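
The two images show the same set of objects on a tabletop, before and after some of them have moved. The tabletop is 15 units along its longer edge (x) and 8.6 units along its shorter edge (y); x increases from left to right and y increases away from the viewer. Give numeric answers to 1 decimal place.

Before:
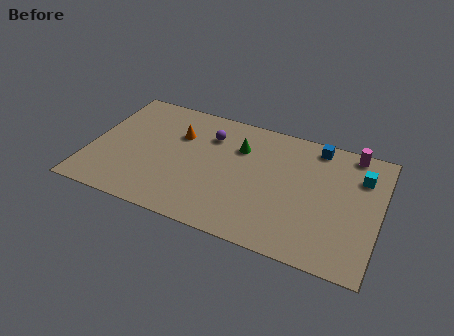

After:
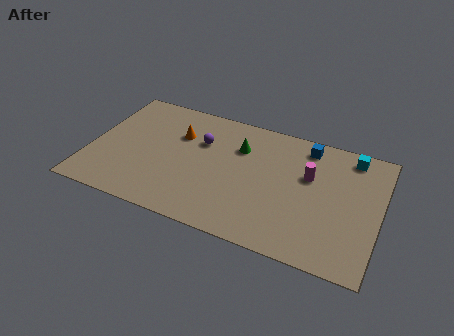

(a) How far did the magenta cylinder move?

3.1

The magenta cylinder moved from about (13.3, 7.8) to (11.3, 5.4), a distance of √(2.0² + 2.4²) ≈ 3.1.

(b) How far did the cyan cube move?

1.3

The cyan cube was near (13.9, 6.3) before and (13.3, 7.5) after, so it travelled √(0.6² + 1.2²) ≈ 1.3 units.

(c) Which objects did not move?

the orange cone and the green cone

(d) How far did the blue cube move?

0.5

The blue cube moved from about (11.5, 7.6) to (11.0, 7.4), a distance of √(0.5² + 0.2²) ≈ 0.5.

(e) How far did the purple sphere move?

0.7

The purple sphere was near (6.0, 6.4) before and (5.6, 5.8) after, so it travelled √(0.4² + 0.6²) ≈ 0.7 units.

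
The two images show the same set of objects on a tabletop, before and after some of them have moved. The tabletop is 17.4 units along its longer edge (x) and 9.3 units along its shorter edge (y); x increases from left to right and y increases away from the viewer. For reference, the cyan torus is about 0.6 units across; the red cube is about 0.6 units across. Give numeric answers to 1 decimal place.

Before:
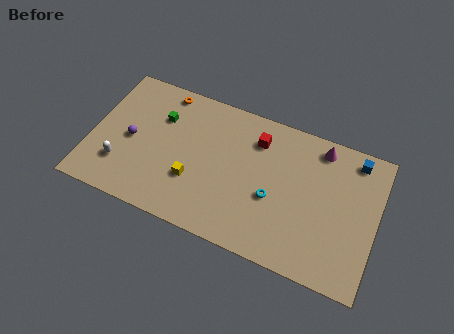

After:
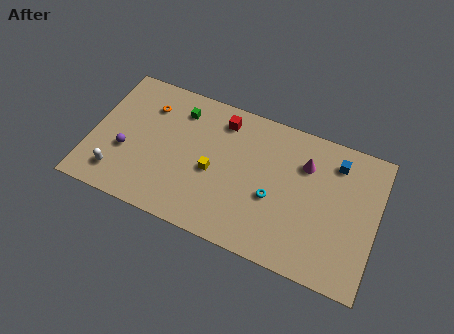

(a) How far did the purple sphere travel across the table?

0.9

The purple sphere moved from about (2.4, 4.4) to (2.2, 3.5), a distance of √(0.2² + 0.9²) ≈ 0.9.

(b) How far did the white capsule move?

0.7

From (2.0, 2.5) to (1.9, 1.8), the white capsule covered √(0.1² + 0.7²) ≈ 0.7 units.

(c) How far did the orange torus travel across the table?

1.5

The orange torus was near (4.0, 8.3) before and (3.2, 7.0) after, so it travelled √(0.8² + 1.3²) ≈ 1.5 units.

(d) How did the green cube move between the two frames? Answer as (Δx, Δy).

(1.1, 0.9)

The green cube was at about (4.0, 6.5) and moved to about (5.1, 7.4).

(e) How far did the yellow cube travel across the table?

1.5

The yellow cube was near (6.4, 3.1) before and (7.5, 4.1) after, so it travelled √(1.1² + 1.0²) ≈ 1.5 units.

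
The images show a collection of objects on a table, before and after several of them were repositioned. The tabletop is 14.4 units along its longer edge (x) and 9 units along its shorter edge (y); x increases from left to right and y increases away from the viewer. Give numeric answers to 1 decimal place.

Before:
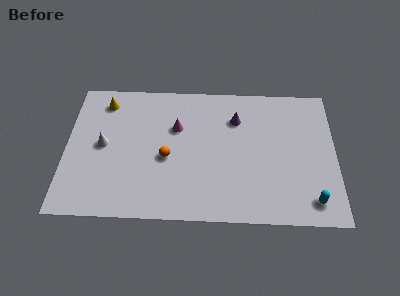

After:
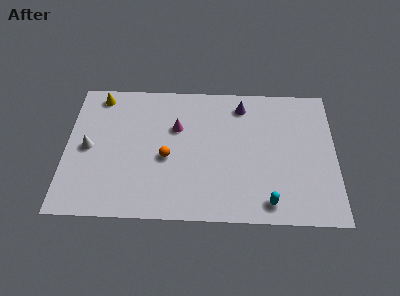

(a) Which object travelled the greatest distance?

the cyan capsule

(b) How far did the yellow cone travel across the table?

0.5

The yellow cone moved from about (2.0, 7.5) to (1.7, 7.9), a distance of √(0.3² + 0.4²) ≈ 0.5.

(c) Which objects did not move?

the orange sphere and the magenta cone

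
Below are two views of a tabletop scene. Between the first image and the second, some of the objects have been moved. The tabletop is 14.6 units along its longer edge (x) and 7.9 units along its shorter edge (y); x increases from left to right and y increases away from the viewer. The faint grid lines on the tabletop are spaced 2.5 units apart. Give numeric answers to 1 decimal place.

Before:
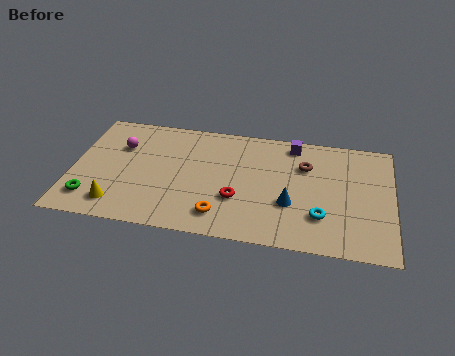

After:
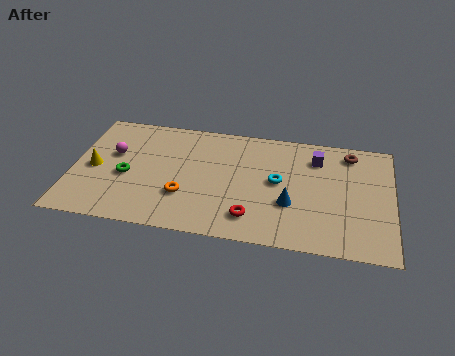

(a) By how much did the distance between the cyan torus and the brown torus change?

+0.7

Before: roughly 3.4 units apart; after: 4.1. That's 0.7 units further apart.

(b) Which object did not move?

the blue cone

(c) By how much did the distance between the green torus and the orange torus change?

-3.1

Before: roughly 5.9 units apart; after: 2.8. That's 3.1 units closer together.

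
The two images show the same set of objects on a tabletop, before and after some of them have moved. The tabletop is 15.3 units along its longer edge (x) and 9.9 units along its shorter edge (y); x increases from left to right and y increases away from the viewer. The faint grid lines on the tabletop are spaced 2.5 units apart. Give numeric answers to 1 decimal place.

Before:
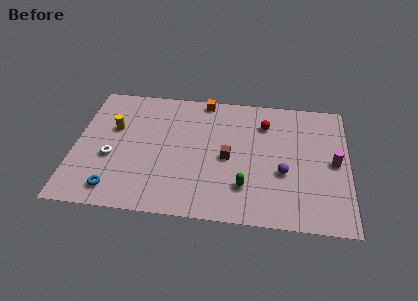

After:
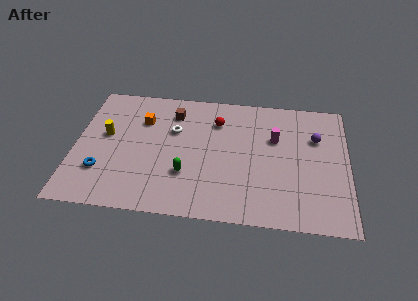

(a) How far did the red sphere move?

2.7

The red sphere moved from about (10.6, 7.5) to (7.9, 7.4), a distance of √(2.7² + 0.1²) ≈ 2.7.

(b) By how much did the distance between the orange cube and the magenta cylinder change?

-1.0

Before: roughly 8.5 units apart; after: 7.5. That's 1.0 units closer together.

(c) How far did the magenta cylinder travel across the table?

3.6

The magenta cylinder was near (14.5, 4.9) before and (11.2, 6.4) after, so it travelled √(3.3² + 1.5²) ≈ 3.6 units.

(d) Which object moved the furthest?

the brown cube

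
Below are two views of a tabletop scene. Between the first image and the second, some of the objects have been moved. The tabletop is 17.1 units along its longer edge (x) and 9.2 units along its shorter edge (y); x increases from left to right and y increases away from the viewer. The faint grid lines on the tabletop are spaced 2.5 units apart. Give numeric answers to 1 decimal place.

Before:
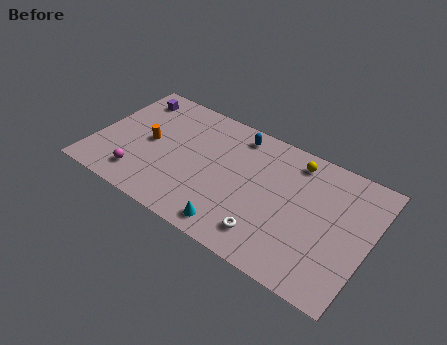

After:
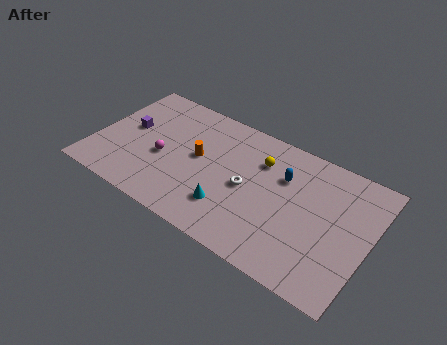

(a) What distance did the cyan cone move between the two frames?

1.3

From (9.3, 1.2) to (8.8, 2.4), the cyan cone covered √(0.5² + 1.2²) ≈ 1.3 units.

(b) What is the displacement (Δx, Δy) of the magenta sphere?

(1.1, 2.1)

The magenta sphere started near (3.2, 1.8) and ended near (4.3, 3.9).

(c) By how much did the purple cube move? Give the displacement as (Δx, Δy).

(0.3, -2.5)

From the two frames, the purple cube sits at roughly (1.6, 7.6) before and (1.9, 5.1) after.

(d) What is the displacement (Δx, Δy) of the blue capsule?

(3.2, -1.6)

The blue capsule was at about (8.4, 7.9) and moved to about (11.6, 6.3).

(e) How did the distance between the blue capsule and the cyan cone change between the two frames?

-2.0

They were about 6.8 units apart before and 4.8 after — 2.0 units closer together.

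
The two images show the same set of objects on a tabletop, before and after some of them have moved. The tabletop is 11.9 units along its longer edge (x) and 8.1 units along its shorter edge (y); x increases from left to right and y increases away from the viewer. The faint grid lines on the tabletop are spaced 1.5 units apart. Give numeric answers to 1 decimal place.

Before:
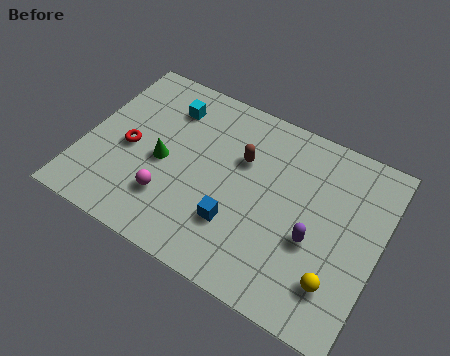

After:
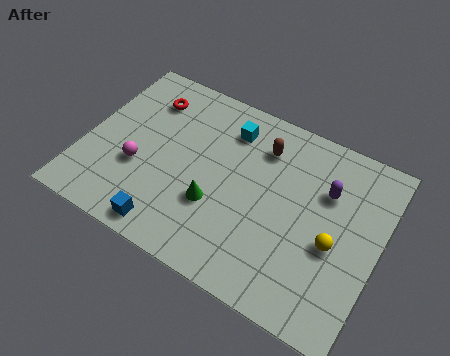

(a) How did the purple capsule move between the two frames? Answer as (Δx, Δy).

(0.2, 2.3)

From the two frames, the purple capsule sits at roughly (9.4, 3.2) before and (9.6, 5.5) after.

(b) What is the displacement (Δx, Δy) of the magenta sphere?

(-1.4, 0.8)

The magenta sphere was at about (3.7, 2.2) and moved to about (2.3, 3.0).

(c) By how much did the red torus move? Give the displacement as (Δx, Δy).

(0.3, 2.6)

The red torus was at about (1.8, 3.7) and moved to about (2.1, 6.3).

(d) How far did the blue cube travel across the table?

2.9

From (6.4, 2.4) to (3.9, 0.9), the blue cube covered √(2.5² + 1.5²) ≈ 2.9 units.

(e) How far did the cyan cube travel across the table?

2.5

From (3.0, 6.3) to (5.5, 6.4), the cyan cube covered √(2.5² + 0.1²) ≈ 2.5 units.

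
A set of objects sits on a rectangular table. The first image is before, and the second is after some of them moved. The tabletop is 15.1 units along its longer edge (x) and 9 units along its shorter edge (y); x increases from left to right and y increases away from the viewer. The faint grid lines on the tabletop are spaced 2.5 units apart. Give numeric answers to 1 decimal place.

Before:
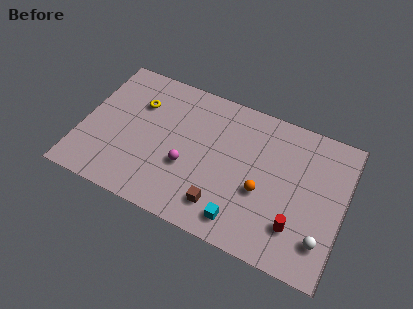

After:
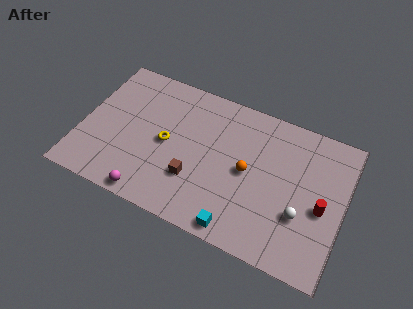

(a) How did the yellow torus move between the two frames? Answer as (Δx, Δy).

(1.9, -1.9)

From the two frames, the yellow torus sits at roughly (3.0, 6.3) before and (4.9, 4.4) after.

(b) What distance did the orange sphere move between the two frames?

1.3

The orange sphere moved from about (10.5, 3.6) to (9.6, 4.5), a distance of √(0.9² + 0.9²) ≈ 1.3.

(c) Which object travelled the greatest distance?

the magenta sphere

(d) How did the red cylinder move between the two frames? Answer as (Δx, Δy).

(1.3, 1.7)

The red cylinder started near (12.6, 2.3) and ended near (13.9, 4.0).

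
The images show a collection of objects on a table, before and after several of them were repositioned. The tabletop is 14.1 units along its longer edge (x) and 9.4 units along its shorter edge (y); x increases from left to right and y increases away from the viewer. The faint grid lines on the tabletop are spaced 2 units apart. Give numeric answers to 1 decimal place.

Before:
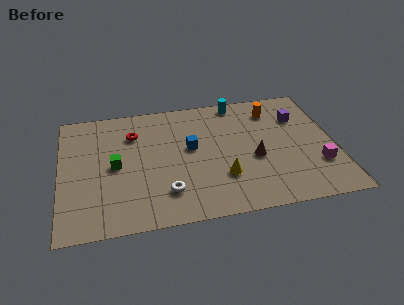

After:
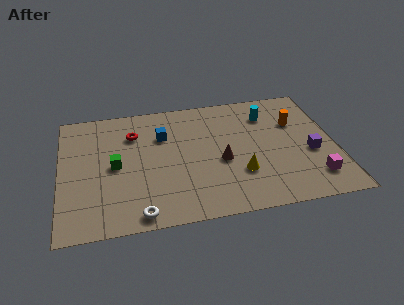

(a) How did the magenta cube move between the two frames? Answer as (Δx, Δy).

(-0.3, -0.9)

The magenta cube was at about (13.1, 2.8) and moved to about (12.8, 1.9).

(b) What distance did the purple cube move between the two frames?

2.9

The purple cube was near (12.4, 6.7) before and (12.8, 3.8) after, so it travelled √(0.4² + 2.9²) ≈ 2.9 units.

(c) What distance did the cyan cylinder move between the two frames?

2.0

The cyan cylinder was near (9.3, 8.5) before and (10.8, 7.2) after, so it travelled √(1.5² + 1.3²) ≈ 2.0 units.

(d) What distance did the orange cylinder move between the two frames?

1.6

The orange cylinder was near (11.1, 7.5) before and (12.2, 6.3) after, so it travelled √(1.1² + 1.2²) ≈ 1.6 units.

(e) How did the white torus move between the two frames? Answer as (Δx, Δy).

(-1.4, -1.3)

The white torus was at about (5.3, 2.2) and moved to about (3.9, 0.9).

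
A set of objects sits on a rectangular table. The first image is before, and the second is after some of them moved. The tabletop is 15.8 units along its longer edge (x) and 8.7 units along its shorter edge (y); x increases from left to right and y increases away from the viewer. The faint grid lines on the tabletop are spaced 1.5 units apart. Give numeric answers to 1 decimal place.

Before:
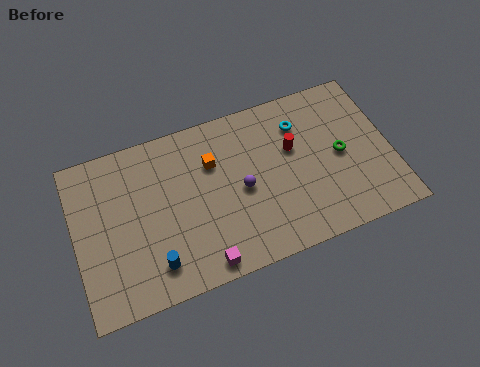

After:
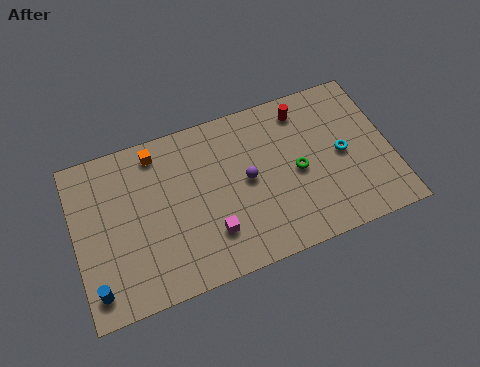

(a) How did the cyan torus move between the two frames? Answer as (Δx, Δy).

(1.9, -2.3)

The cyan torus started near (11.5, 6.6) and ended near (13.4, 4.3).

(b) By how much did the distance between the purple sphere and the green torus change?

-2.5

Before: roughly 5.0 units apart; after: 2.5. That's 2.5 units closer together.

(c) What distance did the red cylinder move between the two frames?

2.0

The red cylinder was near (11.0, 5.4) before and (11.7, 7.3) after, so it travelled √(0.7² + 1.9²) ≈ 2.0 units.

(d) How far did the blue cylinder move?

2.9

The blue cylinder moved from about (3.7, 1.7) to (0.8, 1.4), a distance of √(2.9² + 0.3²) ≈ 2.9.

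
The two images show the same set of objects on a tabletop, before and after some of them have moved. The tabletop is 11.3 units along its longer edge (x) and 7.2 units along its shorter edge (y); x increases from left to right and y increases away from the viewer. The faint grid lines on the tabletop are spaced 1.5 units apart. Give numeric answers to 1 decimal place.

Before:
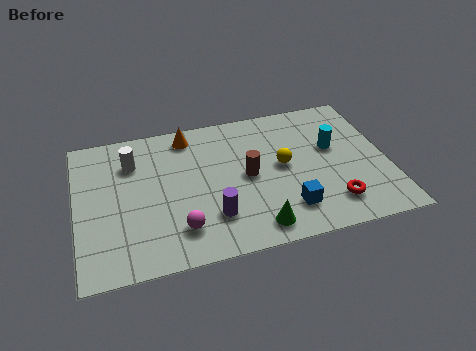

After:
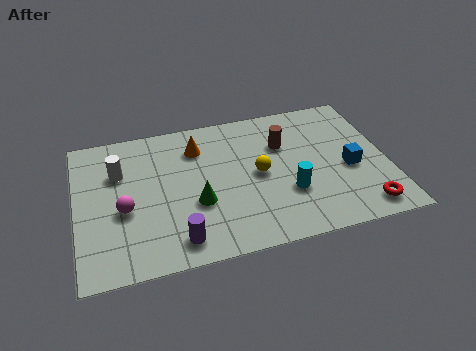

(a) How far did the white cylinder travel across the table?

0.6

The white cylinder moved from about (2.1, 5.3) to (1.6, 4.9), a distance of √(0.5² + 0.4²) ≈ 0.6.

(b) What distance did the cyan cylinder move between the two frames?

2.6

From (9.4, 4.3) to (7.6, 2.4), the cyan cylinder covered √(1.8² + 1.9²) ≈ 2.6 units.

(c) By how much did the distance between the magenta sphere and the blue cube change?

+4.3

Before: roughly 3.9 units apart; after: 8.2. That's 4.3 units further apart.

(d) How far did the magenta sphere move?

2.4

The magenta sphere moved from about (3.6, 1.6) to (1.7, 3.0), a distance of √(1.9² + 1.4²) ≈ 2.4.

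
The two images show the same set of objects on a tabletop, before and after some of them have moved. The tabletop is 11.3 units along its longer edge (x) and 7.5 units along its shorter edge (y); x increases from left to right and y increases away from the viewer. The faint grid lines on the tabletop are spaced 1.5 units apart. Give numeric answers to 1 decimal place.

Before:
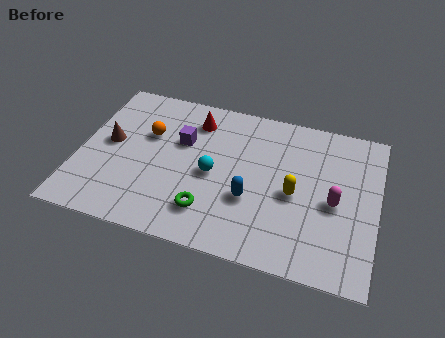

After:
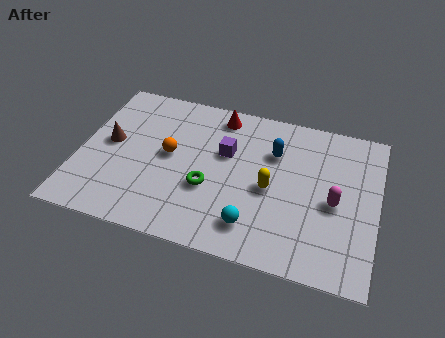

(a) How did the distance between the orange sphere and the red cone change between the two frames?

+0.9

They were about 2.1 units apart before and 3.0 after — 0.9 units further apart.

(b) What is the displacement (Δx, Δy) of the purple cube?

(1.7, -0.1)

The purple cube was at about (3.8, 4.8) and moved to about (5.5, 4.7).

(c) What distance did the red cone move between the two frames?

1.0

The red cone moved from about (4.2, 6.0) to (5.1, 6.5), a distance of √(0.9² + 0.5²) ≈ 1.0.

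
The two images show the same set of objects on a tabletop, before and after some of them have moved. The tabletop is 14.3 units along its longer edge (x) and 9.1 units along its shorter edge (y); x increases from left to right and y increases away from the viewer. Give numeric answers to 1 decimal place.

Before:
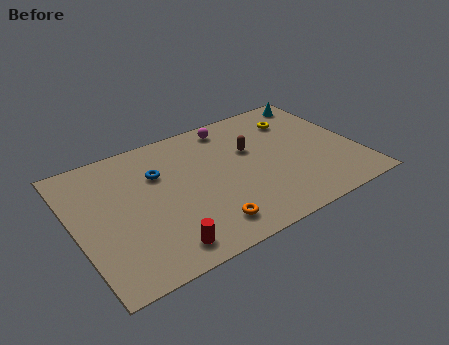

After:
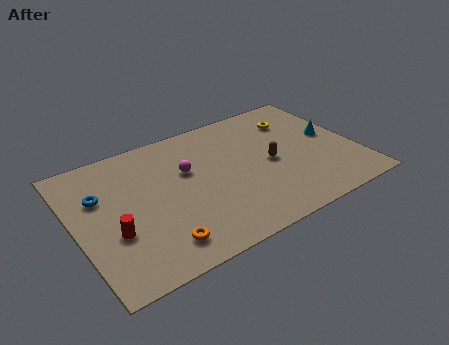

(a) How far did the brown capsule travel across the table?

1.6

From (9.1, 5.7) to (9.9, 4.3), the brown capsule covered √(0.8² + 1.4²) ≈ 1.6 units.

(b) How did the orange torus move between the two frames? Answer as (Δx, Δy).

(-2.4, 0.0)

The orange torus was at about (6.1, 1.6) and moved to about (3.7, 1.6).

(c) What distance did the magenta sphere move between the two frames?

3.4

From (8.4, 7.9) to (5.8, 5.7), the magenta sphere covered √(2.6² + 2.2²) ≈ 3.4 units.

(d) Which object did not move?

the yellow torus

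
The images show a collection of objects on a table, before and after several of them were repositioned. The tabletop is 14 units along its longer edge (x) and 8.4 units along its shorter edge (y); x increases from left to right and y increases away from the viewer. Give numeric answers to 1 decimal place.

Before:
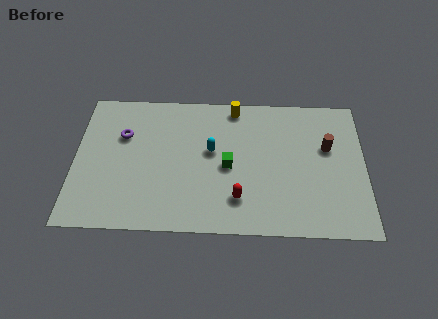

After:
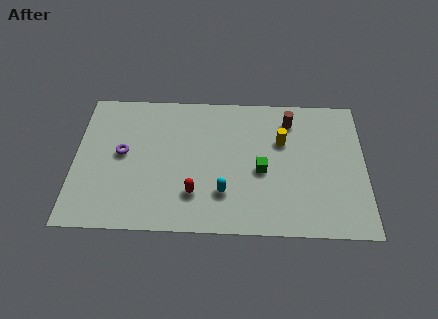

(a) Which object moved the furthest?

the yellow cylinder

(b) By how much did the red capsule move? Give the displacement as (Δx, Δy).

(-2.1, 0.2)

The red capsule started near (7.9, 2.0) and ended near (5.8, 2.2).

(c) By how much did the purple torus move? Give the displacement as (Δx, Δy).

(0.0, -1.1)

From the two frames, the purple torus sits at roughly (2.3, 5.6) before and (2.3, 4.5) after.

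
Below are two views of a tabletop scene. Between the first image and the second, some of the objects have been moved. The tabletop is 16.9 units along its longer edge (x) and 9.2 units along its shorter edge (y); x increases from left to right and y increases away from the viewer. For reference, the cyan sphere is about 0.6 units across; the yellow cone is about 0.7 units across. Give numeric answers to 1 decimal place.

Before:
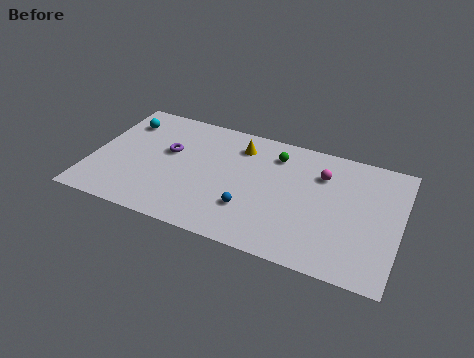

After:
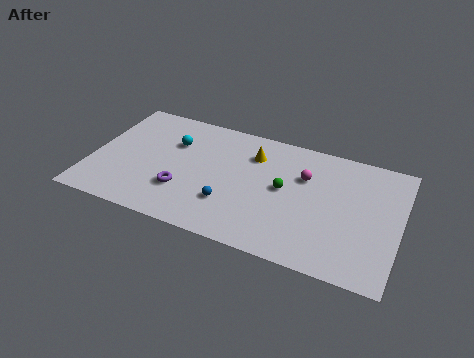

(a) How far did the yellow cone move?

0.9

The yellow cone moved from about (7.9, 7.3) to (8.7, 6.9), a distance of √(0.8² + 0.4²) ≈ 0.9.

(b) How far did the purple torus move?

2.9

The purple torus moved from about (4.1, 5.5) to (5.2, 2.8), a distance of √(1.1² + 2.7²) ≈ 2.9.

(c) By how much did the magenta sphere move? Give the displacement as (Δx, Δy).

(-0.9, -0.5)

From the two frames, the magenta sphere sits at roughly (12.5, 6.7) before and (11.6, 6.2) after.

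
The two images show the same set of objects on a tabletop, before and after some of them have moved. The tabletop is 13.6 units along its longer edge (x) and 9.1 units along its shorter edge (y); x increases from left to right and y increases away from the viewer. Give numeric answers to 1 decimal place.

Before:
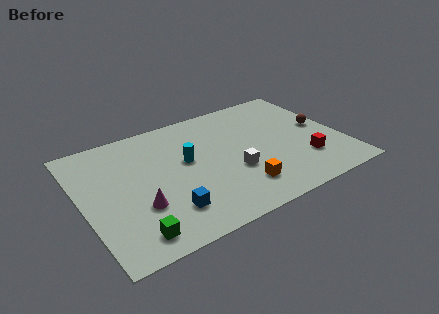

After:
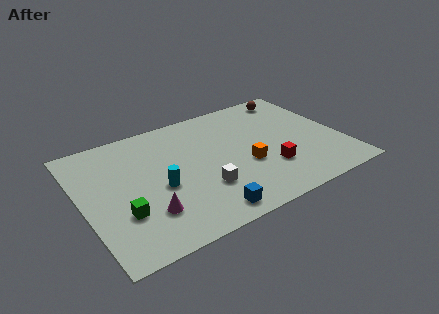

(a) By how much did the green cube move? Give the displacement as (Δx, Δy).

(-0.3, 1.6)

The green cube was at about (2.1, 1.3) and moved to about (1.8, 2.9).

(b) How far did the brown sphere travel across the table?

3.2

The brown sphere was near (12.7, 4.8) before and (11.8, 7.9) after, so it travelled √(0.9² + 3.1²) ≈ 3.2 units.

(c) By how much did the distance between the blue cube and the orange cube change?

-0.3

They were about 3.8 units apart before and 3.5 after — 0.3 units closer together.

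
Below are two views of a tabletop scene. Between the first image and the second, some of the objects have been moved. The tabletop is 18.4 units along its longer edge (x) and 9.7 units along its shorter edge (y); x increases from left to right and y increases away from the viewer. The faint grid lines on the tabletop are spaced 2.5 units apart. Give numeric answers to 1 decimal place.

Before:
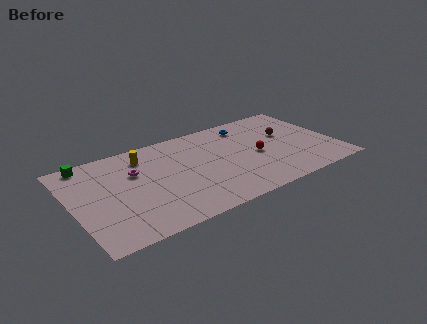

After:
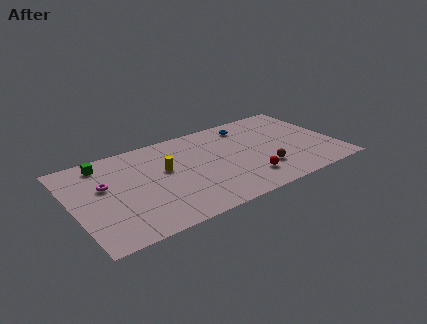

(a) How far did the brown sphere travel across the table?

3.9

The brown sphere was near (15.3, 5.9) before and (13.0, 2.7) after, so it travelled √(2.3² + 3.2²) ≈ 3.9 units.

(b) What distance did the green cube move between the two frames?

1.1

The green cube was near (1.5, 8.8) before and (2.5, 8.3) after, so it travelled √(1.0² + 0.5²) ≈ 1.1 units.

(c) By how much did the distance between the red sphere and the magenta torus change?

+1.6

They were about 8.6 units apart before and 10.2 after — 1.6 units further apart.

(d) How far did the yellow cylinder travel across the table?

2.4

The yellow cylinder moved from about (5.3, 7.8) to (6.5, 5.7), a distance of √(1.2² + 2.1²) ≈ 2.4.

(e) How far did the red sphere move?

2.5

From (12.9, 4.5) to (11.8, 2.2), the red sphere covered √(1.1² + 2.3²) ≈ 2.5 units.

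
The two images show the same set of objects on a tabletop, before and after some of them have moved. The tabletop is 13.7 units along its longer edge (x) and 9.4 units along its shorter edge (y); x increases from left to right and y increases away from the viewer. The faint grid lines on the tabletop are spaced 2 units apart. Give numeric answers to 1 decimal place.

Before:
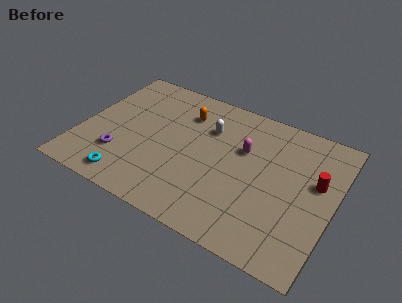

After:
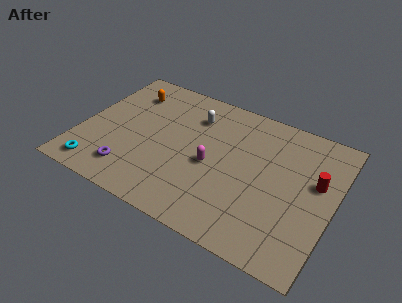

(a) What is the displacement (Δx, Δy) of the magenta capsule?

(-1.5, -1.8)

From the two frames, the magenta capsule sits at roughly (8.7, 6.0) before and (7.2, 4.2) after.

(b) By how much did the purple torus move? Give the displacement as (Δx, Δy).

(0.7, -0.8)

The purple torus started near (2.4, 2.6) and ended near (3.1, 1.8).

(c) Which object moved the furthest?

the orange capsule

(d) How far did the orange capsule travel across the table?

3.2

The orange capsule moved from about (5.3, 7.1) to (2.1, 7.3), a distance of √(3.2² + 0.2²) ≈ 3.2.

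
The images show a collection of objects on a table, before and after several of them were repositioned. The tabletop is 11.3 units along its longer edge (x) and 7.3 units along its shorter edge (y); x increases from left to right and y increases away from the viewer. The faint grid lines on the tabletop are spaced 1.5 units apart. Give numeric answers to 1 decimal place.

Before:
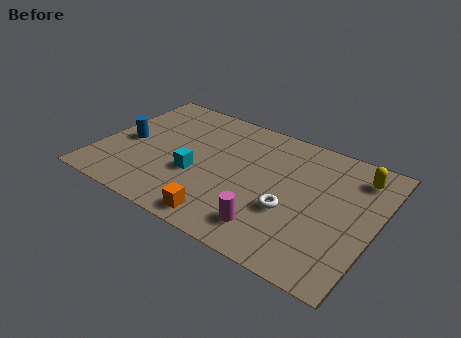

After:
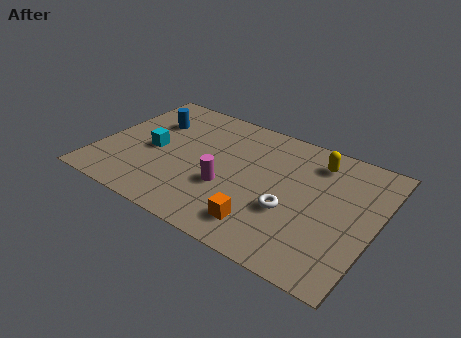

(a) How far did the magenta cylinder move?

2.4

From (7.4, 1.4) to (5.4, 2.7), the magenta cylinder covered √(2.0² + 1.3²) ≈ 2.4 units.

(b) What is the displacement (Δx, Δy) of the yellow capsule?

(-1.7, 0.0)

The yellow capsule was at about (10.3, 5.9) and moved to about (8.6, 5.9).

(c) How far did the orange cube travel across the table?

1.6

The orange cube moved from about (5.6, 0.9) to (7.1, 1.4), a distance of √(1.5² + 0.5²) ≈ 1.6.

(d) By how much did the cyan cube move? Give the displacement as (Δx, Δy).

(-1.9, 0.6)

The cyan cube was at about (4.1, 2.8) and moved to about (2.2, 3.4).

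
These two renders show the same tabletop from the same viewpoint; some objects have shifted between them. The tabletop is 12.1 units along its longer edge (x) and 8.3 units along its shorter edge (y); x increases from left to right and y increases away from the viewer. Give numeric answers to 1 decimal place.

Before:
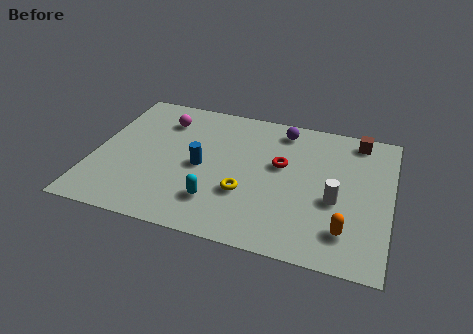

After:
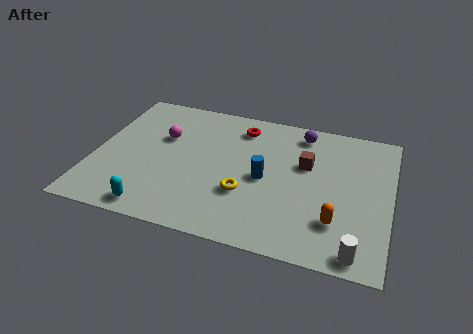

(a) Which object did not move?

the yellow torus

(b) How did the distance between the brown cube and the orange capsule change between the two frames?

-2.2

They were about 5.5 units apart before and 3.3 after — 2.2 units closer together.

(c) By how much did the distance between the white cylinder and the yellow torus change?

+1.4

The distance was about 3.6 in the first image and 5.0 in the second, so they moved 1.4 units further apart.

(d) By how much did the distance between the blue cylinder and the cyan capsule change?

+3.1

Before: roughly 2.1 units apart; after: 5.2. That's 3.1 units further apart.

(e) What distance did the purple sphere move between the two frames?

0.8

The purple sphere was near (7.5, 7.1) before and (8.3, 7.1) after, so it travelled √(0.8² + 0.0²) ≈ 0.8 units.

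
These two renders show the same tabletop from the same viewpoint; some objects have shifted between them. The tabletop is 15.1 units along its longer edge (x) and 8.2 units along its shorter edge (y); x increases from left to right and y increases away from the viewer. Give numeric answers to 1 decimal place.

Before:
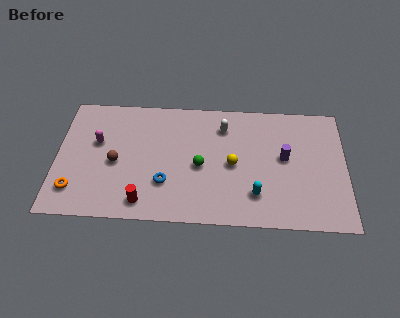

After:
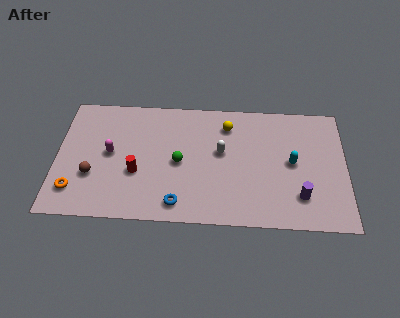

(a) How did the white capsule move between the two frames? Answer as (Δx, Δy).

(-0.1, -1.7)

From the two frames, the white capsule sits at roughly (8.7, 6.4) before and (8.6, 4.7) after.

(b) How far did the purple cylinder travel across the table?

2.6

The purple cylinder was near (11.9, 4.5) before and (12.7, 2.0) after, so it travelled √(0.8² + 2.5²) ≈ 2.6 units.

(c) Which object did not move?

the orange torus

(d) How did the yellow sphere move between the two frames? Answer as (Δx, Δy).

(-0.3, 2.6)

From the two frames, the yellow sphere sits at roughly (9.2, 3.9) before and (8.9, 6.5) after.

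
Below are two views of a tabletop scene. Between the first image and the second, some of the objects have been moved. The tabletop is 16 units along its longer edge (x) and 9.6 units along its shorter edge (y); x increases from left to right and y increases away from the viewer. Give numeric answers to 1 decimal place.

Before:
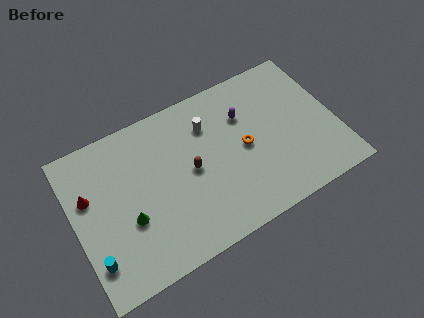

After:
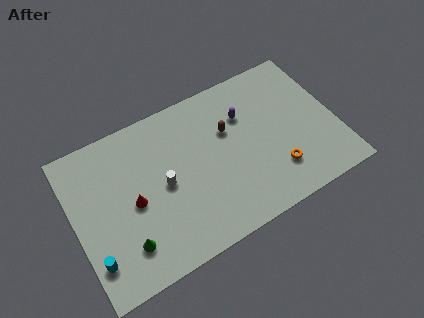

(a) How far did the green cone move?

1.5

The green cone was near (3.1, 3.6) before and (2.7, 2.2) after, so it travelled √(0.4² + 1.4²) ≈ 1.5 units.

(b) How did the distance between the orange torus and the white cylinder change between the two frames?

+3.9

Before: roughly 3.1 units apart; after: 7.0. That's 3.9 units further apart.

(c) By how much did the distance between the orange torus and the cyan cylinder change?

+1.3

The distance was about 9.9 in the first image and 11.2 in the second, so they moved 1.3 units further apart.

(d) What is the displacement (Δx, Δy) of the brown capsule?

(2.5, 1.4)

From the two frames, the brown capsule sits at roughly (7.1, 4.8) before and (9.6, 6.2) after.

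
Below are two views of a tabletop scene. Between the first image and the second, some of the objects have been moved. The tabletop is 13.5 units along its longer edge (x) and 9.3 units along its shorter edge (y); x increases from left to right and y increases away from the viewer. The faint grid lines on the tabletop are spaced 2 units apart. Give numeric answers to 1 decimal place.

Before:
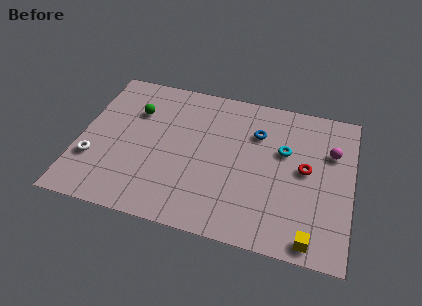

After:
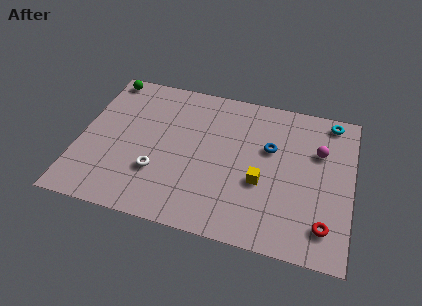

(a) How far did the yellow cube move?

3.7

The yellow cube moved from about (11.7, 0.9) to (9.1, 3.6), a distance of √(2.6² + 2.7²) ≈ 3.7.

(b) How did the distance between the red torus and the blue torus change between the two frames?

+1.9

The distance was about 3.0 in the first image and 4.9 in the second, so they moved 1.9 units further apart.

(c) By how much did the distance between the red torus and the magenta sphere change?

+2.6

The distance was about 1.8 in the first image and 4.4 in the second, so they moved 2.6 units further apart.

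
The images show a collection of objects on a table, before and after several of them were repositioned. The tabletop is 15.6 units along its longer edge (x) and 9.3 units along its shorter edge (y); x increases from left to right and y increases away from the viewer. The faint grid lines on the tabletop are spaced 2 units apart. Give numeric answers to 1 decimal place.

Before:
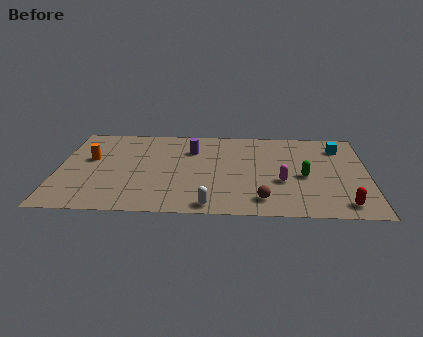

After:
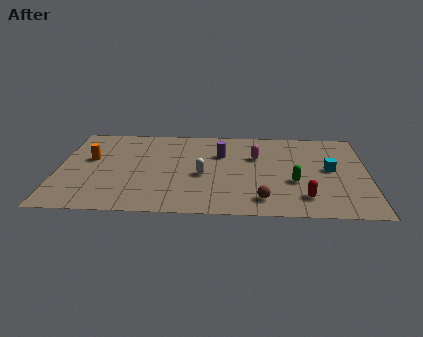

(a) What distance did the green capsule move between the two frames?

0.8

The green capsule was near (12.4, 4.1) before and (11.9, 3.5) after, so it travelled √(0.5² + 0.6²) ≈ 0.8 units.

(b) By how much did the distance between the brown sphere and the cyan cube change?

-2.2

The distance was about 6.9 in the first image and 4.7 in the second, so they moved 2.2 units closer together.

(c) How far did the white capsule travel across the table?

3.1

From (7.7, 0.9) to (7.3, 4.0), the white capsule covered √(0.4² + 3.1²) ≈ 3.1 units.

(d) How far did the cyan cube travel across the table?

2.5

The cyan cube moved from about (14.2, 7.3) to (13.7, 4.9), a distance of √(0.5² + 2.4²) ≈ 2.5.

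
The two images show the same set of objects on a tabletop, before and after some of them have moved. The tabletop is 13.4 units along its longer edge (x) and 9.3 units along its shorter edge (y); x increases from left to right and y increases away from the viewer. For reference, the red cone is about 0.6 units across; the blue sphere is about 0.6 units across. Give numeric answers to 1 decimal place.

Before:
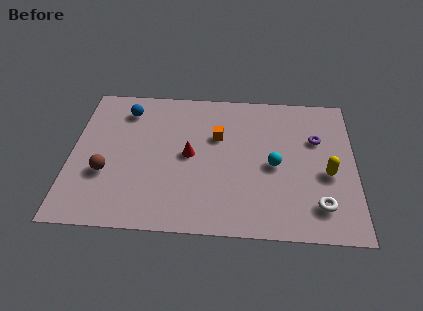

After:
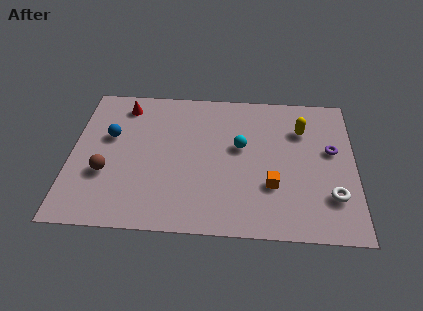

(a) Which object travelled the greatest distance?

the red cone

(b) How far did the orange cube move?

4.0

The orange cube was near (6.9, 6.0) before and (9.5, 3.0) after, so it travelled √(2.6² + 3.0²) ≈ 4.0 units.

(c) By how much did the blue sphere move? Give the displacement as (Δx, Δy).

(-0.7, -1.8)

The blue sphere started near (2.5, 7.5) and ended near (1.8, 5.7).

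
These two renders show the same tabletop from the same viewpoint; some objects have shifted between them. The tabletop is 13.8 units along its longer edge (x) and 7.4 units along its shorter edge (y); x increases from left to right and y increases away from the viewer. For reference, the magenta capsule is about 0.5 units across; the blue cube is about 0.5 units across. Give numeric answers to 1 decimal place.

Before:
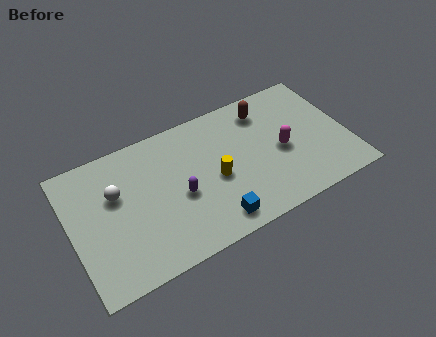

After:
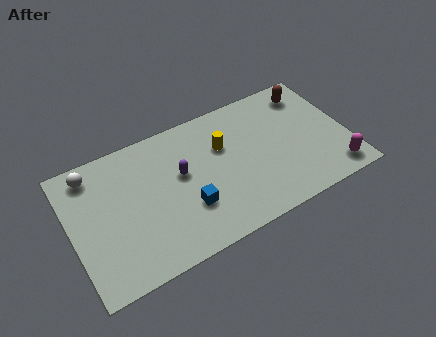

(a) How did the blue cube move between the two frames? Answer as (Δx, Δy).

(-1.1, 1.3)

The blue cube started near (6.7, 1.1) and ended near (5.6, 2.4).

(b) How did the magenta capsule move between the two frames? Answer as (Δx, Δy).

(2.3, -2.3)

The magenta capsule started near (10.5, 3.4) and ended near (12.8, 1.1).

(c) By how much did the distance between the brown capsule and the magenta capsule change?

+2.4

They were about 2.6 units apart before and 5.0 after — 2.4 units further apart.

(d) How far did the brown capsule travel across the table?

2.3

From (10.0, 6.0) to (12.3, 6.1), the brown capsule covered √(2.3² + 0.1²) ≈ 2.3 units.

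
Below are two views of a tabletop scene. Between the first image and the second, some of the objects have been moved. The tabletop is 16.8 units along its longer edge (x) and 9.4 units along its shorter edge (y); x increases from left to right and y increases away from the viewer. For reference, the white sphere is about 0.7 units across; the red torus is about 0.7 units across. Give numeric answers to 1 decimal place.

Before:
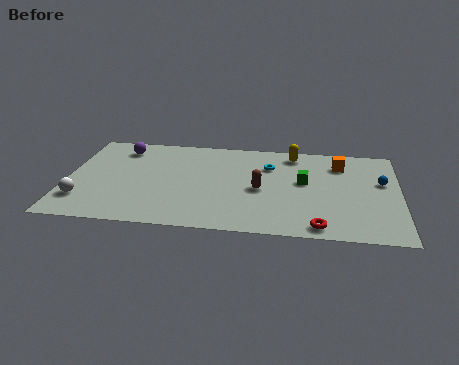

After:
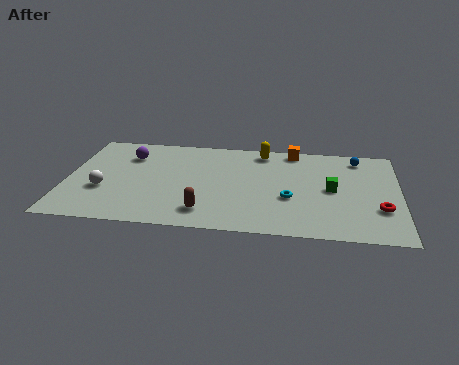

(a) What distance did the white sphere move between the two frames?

1.5

The white sphere moved from about (0.9, 2.3) to (1.9, 3.4), a distance of √(1.0² + 1.1²) ≈ 1.5.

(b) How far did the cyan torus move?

3.3

The cyan torus was near (10.2, 6.7) before and (11.3, 3.6) after, so it travelled √(1.1² + 3.1²) ≈ 3.3 units.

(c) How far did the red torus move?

3.6

The red torus was near (12.8, 1.0) before and (15.8, 3.0) after, so it travelled √(3.0² + 2.0²) ≈ 3.6 units.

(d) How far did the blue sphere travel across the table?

2.6

The blue sphere was near (15.9, 5.7) before and (14.7, 8.0) after, so it travelled √(1.2² + 2.3²) ≈ 2.6 units.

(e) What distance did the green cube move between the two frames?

1.5

The green cube was near (12.0, 5.3) before and (13.4, 4.7) after, so it travelled √(1.4² + 0.6²) ≈ 1.5 units.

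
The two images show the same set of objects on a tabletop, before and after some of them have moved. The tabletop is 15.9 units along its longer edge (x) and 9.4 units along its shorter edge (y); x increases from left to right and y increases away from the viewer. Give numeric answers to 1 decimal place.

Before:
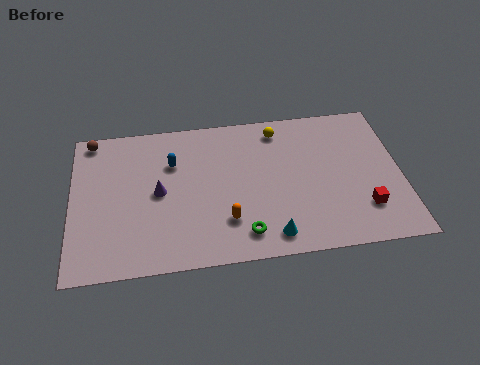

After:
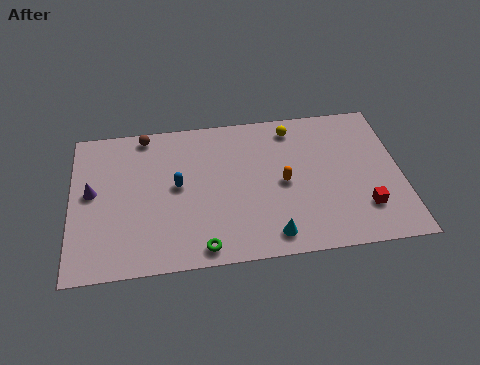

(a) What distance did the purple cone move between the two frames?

3.2

From (4.2, 4.7) to (1.0, 5.1), the purple cone covered √(3.2² + 0.4²) ≈ 3.2 units.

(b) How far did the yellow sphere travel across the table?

0.7

From (10.1, 8.0) to (10.8, 8.0), the yellow sphere covered √(0.7² + 0.0²) ≈ 0.7 units.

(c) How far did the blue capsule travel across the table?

1.5

The blue capsule was near (4.9, 6.5) before and (5.1, 5.0) after, so it travelled √(0.2² + 1.5²) ≈ 1.5 units.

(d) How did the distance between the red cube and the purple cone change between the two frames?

+3.2

Before: roughly 10.1 units apart; after: 13.3. That's 3.2 units further apart.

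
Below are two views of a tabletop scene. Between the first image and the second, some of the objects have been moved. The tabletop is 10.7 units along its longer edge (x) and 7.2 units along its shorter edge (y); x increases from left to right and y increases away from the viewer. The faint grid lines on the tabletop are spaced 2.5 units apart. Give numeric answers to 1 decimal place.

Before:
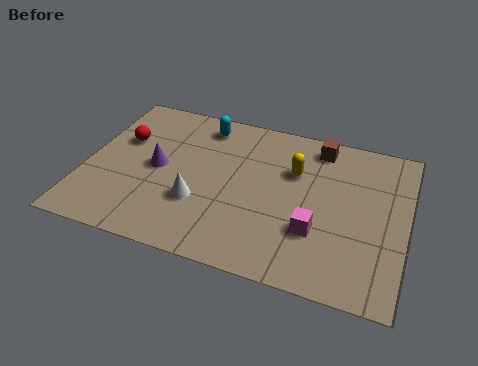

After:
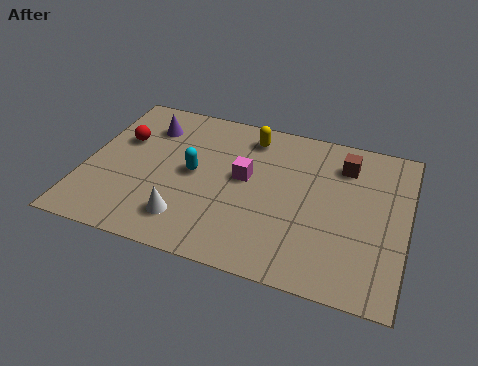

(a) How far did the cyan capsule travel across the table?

2.4

The cyan capsule moved from about (3.7, 6.1) to (3.6, 3.7), a distance of √(0.1² + 2.4²) ≈ 2.4.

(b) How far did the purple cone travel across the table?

2.0

The purple cone moved from about (2.4, 3.6) to (1.9, 5.5), a distance of √(0.5² + 1.9²) ≈ 2.0.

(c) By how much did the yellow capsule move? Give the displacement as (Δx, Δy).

(-1.6, 1.2)

The yellow capsule was at about (6.9, 4.8) and moved to about (5.3, 6.0).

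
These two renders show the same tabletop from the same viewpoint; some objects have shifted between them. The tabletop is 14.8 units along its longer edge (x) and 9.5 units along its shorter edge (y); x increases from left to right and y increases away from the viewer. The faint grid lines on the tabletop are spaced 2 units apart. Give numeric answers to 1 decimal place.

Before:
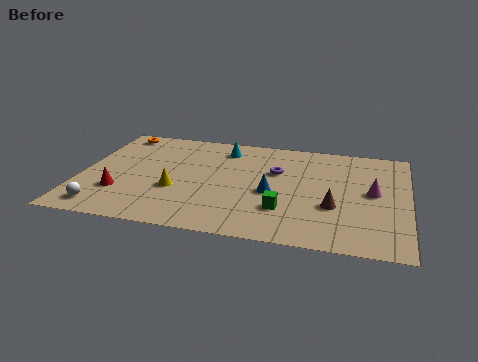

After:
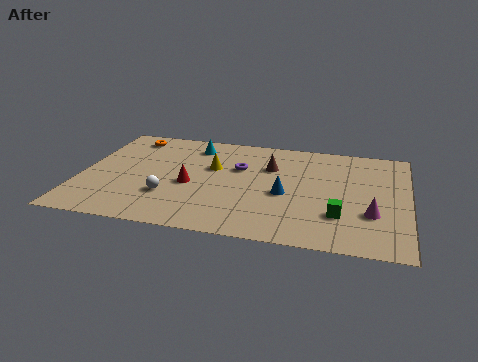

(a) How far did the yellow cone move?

2.8

The yellow cone moved from about (4.4, 3.5) to (5.9, 5.9), a distance of √(1.5² + 2.4²) ≈ 2.8.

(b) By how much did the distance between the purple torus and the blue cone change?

+1.0

The distance was about 2.0 in the first image and 3.0 in the second, so they moved 1.0 units further apart.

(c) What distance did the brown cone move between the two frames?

4.3

The brown cone was near (11.5, 3.4) before and (8.5, 6.5) after, so it travelled √(3.0² + 3.1²) ≈ 4.3 units.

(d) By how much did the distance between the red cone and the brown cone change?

-5.4

They were about 9.6 units apart before and 4.2 after — 5.4 units closer together.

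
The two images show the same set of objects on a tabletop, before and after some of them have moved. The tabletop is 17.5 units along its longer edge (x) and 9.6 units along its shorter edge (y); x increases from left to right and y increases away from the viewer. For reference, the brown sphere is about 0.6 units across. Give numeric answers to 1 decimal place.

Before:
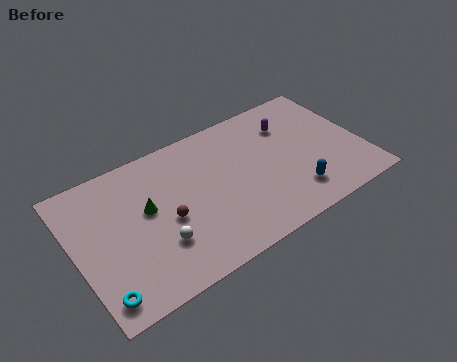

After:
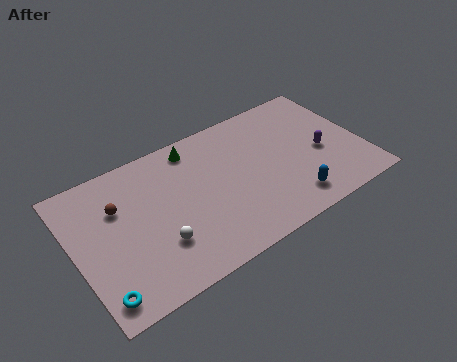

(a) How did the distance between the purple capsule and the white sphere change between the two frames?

+0.6

The distance was about 9.8 in the first image and 10.4 in the second, so they moved 0.6 units further apart.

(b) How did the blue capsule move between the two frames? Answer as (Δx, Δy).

(-0.3, -0.4)

The blue capsule started near (12.9, 2.1) and ended near (12.6, 1.7).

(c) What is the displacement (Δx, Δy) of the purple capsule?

(1.5, -2.9)

The purple capsule was at about (13.5, 7.1) and moved to about (15.0, 4.2).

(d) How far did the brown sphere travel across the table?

3.5

From (5.4, 4.2) to (2.8, 6.5), the brown sphere covered √(2.6² + 2.3²) ≈ 3.5 units.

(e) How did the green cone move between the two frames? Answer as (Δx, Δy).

(3.3, 2.8)

From the two frames, the green cone sits at roughly (4.4, 5.5) before and (7.7, 8.3) after.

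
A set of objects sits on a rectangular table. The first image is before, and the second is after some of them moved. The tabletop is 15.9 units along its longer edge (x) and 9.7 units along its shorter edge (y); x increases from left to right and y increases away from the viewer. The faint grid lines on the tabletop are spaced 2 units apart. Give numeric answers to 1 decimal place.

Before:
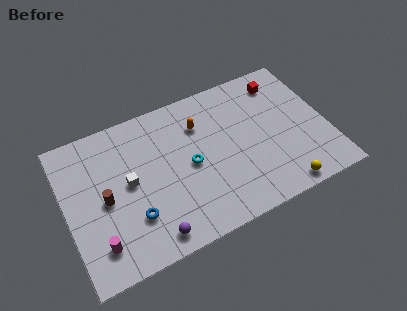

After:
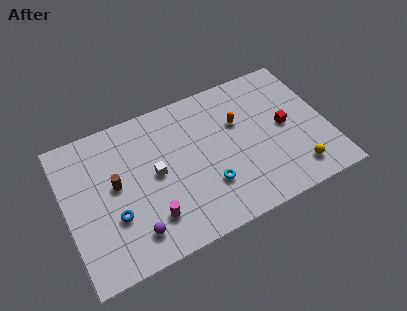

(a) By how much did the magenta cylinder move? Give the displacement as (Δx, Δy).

(3.2, 0.3)

The magenta cylinder was at about (1.6, 2.0) and moved to about (4.8, 2.3).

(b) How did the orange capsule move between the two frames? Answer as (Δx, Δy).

(2.3, -0.8)

The orange capsule was at about (8.4, 7.1) and moved to about (10.7, 6.3).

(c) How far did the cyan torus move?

2.0

The cyan torus moved from about (7.5, 4.7) to (8.4, 2.9), a distance of √(0.9² + 1.8²) ≈ 2.0.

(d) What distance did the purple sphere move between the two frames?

1.2

From (4.7, 1.2) to (3.7, 1.8), the purple sphere covered √(1.0² + 0.6²) ≈ 1.2 units.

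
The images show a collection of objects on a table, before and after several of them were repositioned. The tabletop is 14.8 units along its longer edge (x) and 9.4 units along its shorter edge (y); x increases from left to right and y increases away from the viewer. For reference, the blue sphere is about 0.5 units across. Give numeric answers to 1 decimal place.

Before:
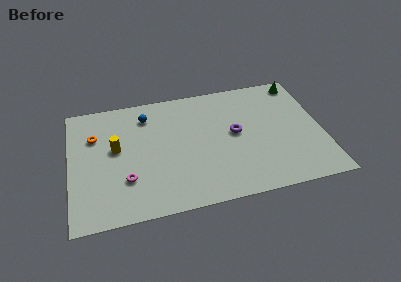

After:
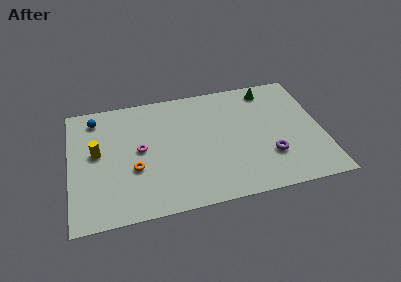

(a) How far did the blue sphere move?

3.0

The blue sphere was near (4.6, 7.5) before and (1.6, 7.9) after, so it travelled √(3.0² + 0.4²) ≈ 3.0 units.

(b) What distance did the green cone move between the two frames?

1.9

The green cone was near (13.8, 8.3) before and (11.9, 8.1) after, so it travelled √(1.9² + 0.2²) ≈ 1.9 units.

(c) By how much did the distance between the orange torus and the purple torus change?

-0.4

They were about 8.3 units apart before and 7.9 after — 0.4 units closer together.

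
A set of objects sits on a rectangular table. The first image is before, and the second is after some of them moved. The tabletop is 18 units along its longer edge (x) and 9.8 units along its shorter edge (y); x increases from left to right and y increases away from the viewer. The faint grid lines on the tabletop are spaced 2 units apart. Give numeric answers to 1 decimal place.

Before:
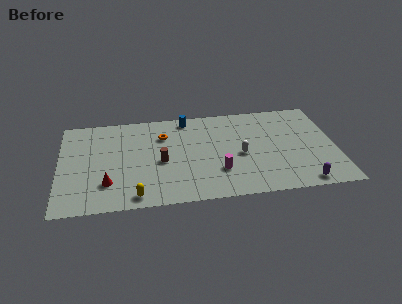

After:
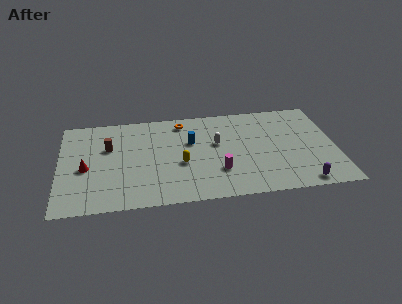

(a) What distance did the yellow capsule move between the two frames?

4.2

From (4.9, 1.1) to (7.9, 4.0), the yellow capsule covered √(3.0² + 2.9²) ≈ 4.2 units.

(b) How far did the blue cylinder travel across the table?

2.5

From (8.4, 8.7) to (8.6, 6.2), the blue cylinder covered √(0.2² + 2.5²) ≈ 2.5 units.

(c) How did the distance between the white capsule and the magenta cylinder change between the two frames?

+0.8

They were about 2.1 units apart before and 2.9 after — 0.8 units further apart.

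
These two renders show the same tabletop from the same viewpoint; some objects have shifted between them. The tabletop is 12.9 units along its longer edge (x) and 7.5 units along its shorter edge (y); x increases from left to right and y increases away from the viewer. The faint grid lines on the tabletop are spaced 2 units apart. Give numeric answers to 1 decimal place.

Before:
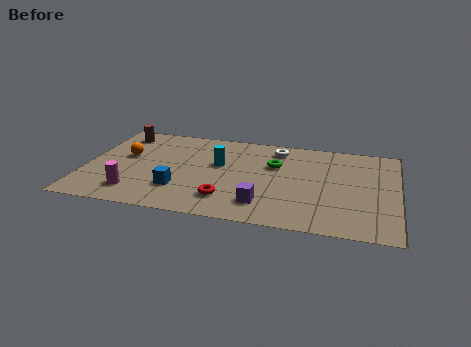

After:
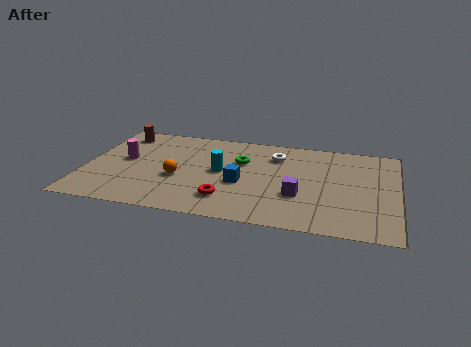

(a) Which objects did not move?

the brown cylinder and the red torus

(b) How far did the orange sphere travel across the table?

2.7

From (1.6, 4.4) to (3.9, 3.0), the orange sphere covered √(2.3² + 1.4²) ≈ 2.7 units.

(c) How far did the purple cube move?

1.7

The purple cube was near (7.5, 1.6) before and (8.9, 2.6) after, so it travelled √(1.4² + 1.0²) ≈ 1.7 units.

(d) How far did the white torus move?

0.6

From (7.8, 6.3) to (7.8, 5.7), the white torus covered √(0.0² + 0.6²) ≈ 0.6 units.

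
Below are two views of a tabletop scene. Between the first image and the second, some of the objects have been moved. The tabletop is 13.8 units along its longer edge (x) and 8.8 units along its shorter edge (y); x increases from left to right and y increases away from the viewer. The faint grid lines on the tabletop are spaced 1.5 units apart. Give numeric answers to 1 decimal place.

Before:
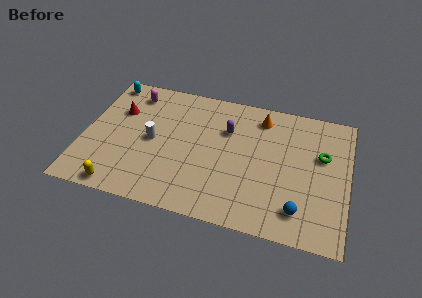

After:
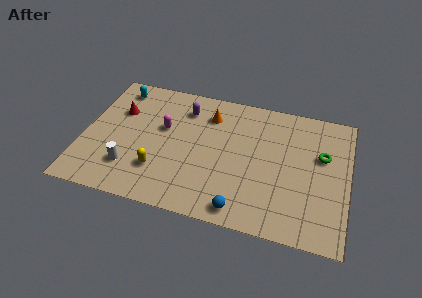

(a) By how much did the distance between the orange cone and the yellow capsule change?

-4.5

They were about 9.5 units apart before and 5.0 after — 4.5 units closer together.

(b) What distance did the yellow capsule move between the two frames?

2.5

The yellow capsule was near (2.2, 0.8) before and (4.1, 2.4) after, so it travelled √(1.9² + 1.6²) ≈ 2.5 units.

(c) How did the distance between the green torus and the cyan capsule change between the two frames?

-0.6

Before: roughly 11.7 units apart; after: 11.1. That's 0.6 units closer together.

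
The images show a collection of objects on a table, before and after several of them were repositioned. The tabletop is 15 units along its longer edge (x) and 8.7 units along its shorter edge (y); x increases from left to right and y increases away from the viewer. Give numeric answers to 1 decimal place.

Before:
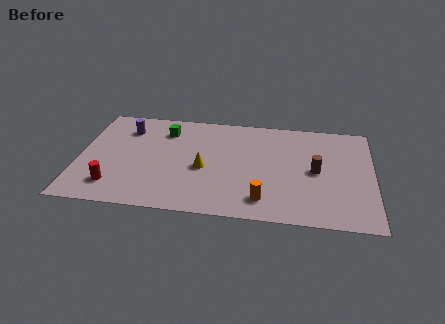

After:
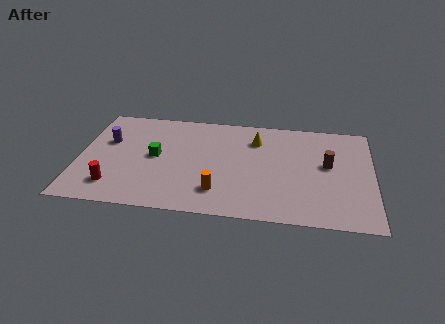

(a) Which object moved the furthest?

the yellow cone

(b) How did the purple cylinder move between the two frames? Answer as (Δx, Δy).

(-0.9, -1.2)

The purple cylinder started near (2.3, 6.7) and ended near (1.4, 5.5).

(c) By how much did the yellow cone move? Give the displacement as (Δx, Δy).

(2.6, 2.8)

From the two frames, the yellow cone sits at roughly (6.4, 3.8) before and (9.0, 6.6) after.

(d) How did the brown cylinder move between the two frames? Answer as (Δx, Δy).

(0.6, 0.6)

The brown cylinder was at about (12.1, 4.3) and moved to about (12.7, 4.9).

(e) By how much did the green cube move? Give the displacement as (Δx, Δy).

(-0.4, -2.3)

The green cube started near (4.3, 6.8) and ended near (3.9, 4.5).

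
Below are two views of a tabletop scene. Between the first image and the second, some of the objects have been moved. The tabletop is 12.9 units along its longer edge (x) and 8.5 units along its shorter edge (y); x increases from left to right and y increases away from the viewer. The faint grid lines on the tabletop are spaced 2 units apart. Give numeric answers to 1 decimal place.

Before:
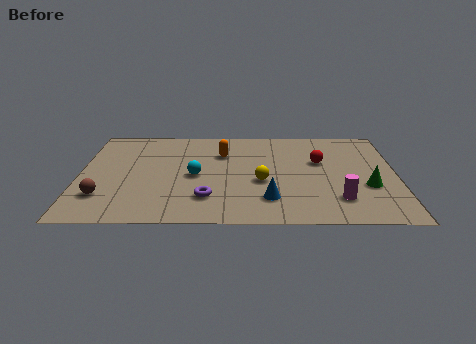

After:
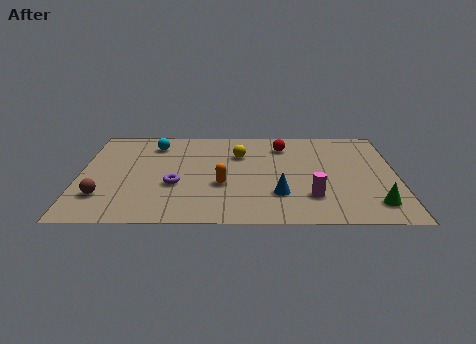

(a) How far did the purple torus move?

1.7

The purple torus was near (5.2, 2.1) before and (3.9, 3.2) after, so it travelled √(1.3² + 1.1²) ≈ 1.7 units.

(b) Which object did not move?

the brown sphere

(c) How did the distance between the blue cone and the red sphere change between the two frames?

+0.4

The distance was about 3.9 in the first image and 4.3 in the second, so they moved 0.4 units further apart.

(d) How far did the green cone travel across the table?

1.5

From (11.7, 3.1) to (11.9, 1.6), the green cone covered √(0.2² + 1.5²) ≈ 1.5 units.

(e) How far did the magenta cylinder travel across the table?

1.1

The magenta cylinder moved from about (10.5, 2.0) to (9.4, 2.2), a distance of √(1.1² + 0.2²) ≈ 1.1.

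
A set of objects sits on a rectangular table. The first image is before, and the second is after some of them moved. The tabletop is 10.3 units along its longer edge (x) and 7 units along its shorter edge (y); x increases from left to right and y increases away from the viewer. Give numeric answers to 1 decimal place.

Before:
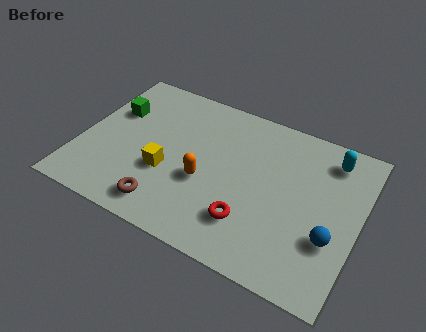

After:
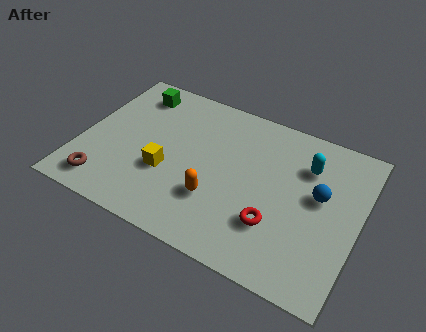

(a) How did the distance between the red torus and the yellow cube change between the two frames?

+0.8

Before: roughly 3.3 units apart; after: 4.1. That's 0.8 units further apart.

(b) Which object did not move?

the yellow cube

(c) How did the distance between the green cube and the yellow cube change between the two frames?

+0.6

They were about 3.0 units apart before and 3.6 after — 0.6 units further apart.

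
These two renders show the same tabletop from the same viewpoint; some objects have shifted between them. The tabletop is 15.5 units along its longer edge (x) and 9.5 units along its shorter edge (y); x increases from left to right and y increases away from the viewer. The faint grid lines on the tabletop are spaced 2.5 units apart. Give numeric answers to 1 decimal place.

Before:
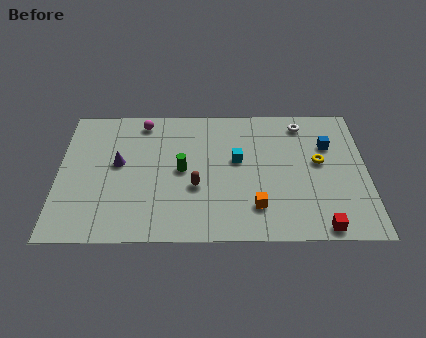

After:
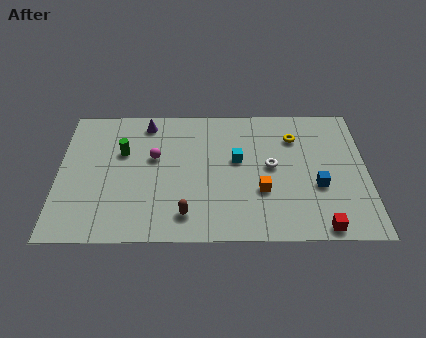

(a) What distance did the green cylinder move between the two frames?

3.3

The green cylinder moved from about (6.2, 4.8) to (3.2, 6.1), a distance of √(3.0² + 1.3²) ≈ 3.3.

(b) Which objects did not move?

the cyan cube and the red cube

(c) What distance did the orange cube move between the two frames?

1.1

The orange cube was near (9.9, 2.2) before and (10.2, 3.3) after, so it travelled √(0.3² + 1.1²) ≈ 1.1 units.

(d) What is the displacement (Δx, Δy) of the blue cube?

(-0.6, -2.9)

The blue cube was at about (13.6, 6.5) and moved to about (13.0, 3.6).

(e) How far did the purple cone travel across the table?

3.2

The purple cone moved from about (3.0, 5.3) to (4.4, 8.2), a distance of √(1.4² + 2.9²) ≈ 3.2.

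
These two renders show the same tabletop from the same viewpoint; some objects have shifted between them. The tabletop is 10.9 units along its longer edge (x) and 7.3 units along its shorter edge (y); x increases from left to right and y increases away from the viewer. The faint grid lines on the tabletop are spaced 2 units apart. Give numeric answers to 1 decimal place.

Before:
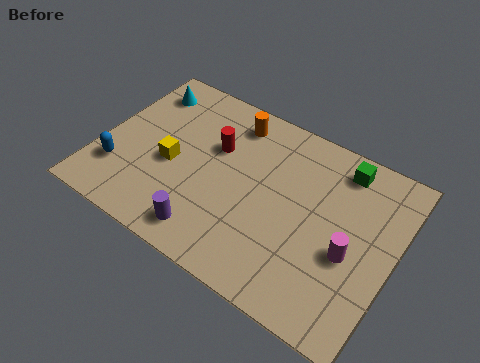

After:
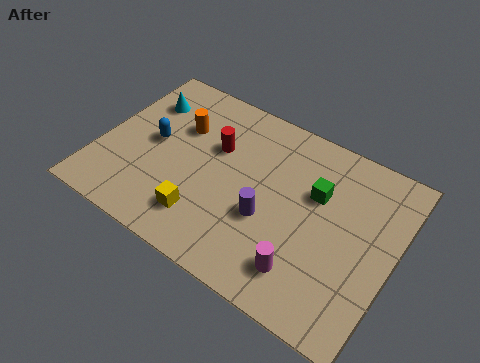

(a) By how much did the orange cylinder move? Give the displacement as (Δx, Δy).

(-1.8, -1.2)

The orange cylinder was at about (4.5, 6.1) and moved to about (2.7, 4.9).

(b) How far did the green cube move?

1.7

The green cube was near (8.6, 6.2) before and (7.9, 4.7) after, so it travelled √(0.7² + 1.5²) ≈ 1.7 units.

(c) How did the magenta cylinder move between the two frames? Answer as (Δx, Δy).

(-1.4, -1.5)

From the two frames, the magenta cylinder sits at roughly (9.4, 3.0) before and (8.0, 1.5) after.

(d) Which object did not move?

the red cylinder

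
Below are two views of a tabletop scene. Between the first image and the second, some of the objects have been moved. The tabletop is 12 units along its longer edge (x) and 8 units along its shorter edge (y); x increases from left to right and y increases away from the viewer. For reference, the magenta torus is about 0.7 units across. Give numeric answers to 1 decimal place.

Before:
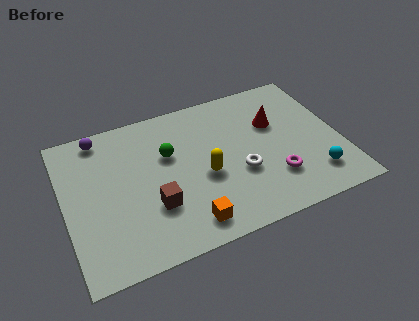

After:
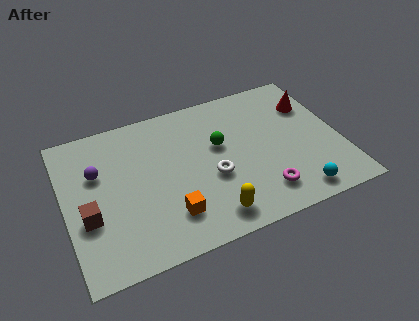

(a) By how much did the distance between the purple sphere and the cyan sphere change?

-1.1

They were about 10.3 units apart before and 9.2 after — 1.1 units closer together.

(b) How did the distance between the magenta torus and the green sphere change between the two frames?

-1.7

They were about 5.2 units apart before and 3.5 after — 1.7 units closer together.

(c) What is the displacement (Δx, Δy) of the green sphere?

(2.2, -0.3)

The green sphere started near (4.6, 5.1) and ended near (6.8, 4.8).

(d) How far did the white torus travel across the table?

1.2

The white torus moved from about (7.5, 3.0) to (6.3, 3.2), a distance of √(1.2² + 0.2²) ≈ 1.2.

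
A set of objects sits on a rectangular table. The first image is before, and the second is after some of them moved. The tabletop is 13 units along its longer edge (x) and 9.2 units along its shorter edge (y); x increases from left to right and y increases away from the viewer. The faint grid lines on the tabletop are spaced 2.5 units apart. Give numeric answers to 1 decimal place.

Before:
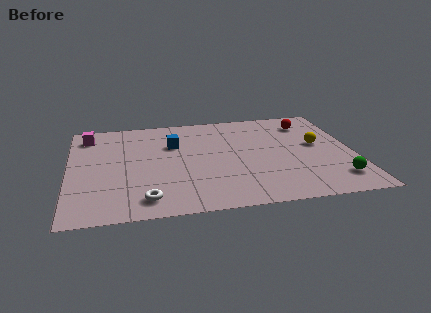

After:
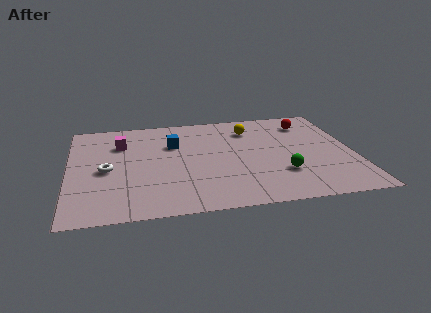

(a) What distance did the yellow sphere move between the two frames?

3.6

The yellow sphere was near (11.4, 5.1) before and (8.4, 7.1) after, so it travelled √(3.0² + 2.0²) ≈ 3.6 units.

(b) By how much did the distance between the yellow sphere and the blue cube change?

-3.0

The distance was about 6.7 in the first image and 3.7 in the second, so they moved 3.0 units closer together.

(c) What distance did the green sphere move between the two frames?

2.6

The green sphere was near (12.0, 1.8) before and (9.6, 2.7) after, so it travelled √(2.4² + 0.9²) ≈ 2.6 units.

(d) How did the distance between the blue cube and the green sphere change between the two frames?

-2.5

They were about 8.4 units apart before and 5.9 after — 2.5 units closer together.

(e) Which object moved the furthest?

the yellow sphere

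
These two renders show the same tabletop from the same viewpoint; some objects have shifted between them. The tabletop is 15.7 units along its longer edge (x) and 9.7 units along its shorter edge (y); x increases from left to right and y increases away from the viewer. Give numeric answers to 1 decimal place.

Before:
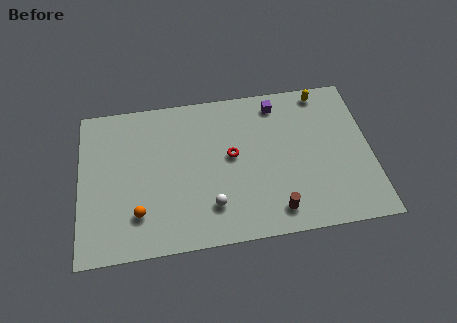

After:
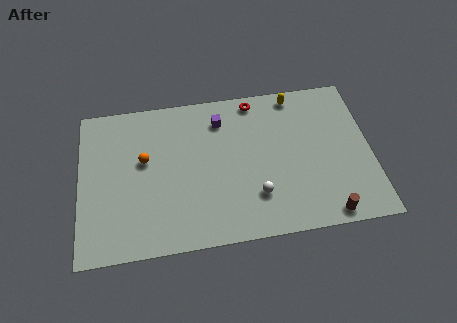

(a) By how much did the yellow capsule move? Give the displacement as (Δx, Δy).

(-1.5, 0.0)

The yellow capsule was at about (13.3, 8.7) and moved to about (11.8, 8.7).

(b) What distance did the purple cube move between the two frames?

3.2

From (10.8, 8.3) to (7.7, 7.7), the purple cube covered √(3.1² + 0.6²) ≈ 3.2 units.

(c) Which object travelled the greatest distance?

the red torus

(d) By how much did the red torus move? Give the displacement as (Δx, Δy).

(1.4, 3.4)

The red torus started near (8.2, 5.3) and ended near (9.6, 8.7).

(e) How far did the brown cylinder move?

2.8

The brown cylinder moved from about (10.4, 1.5) to (13.1, 0.9), a distance of √(2.7² + 0.6²) ≈ 2.8.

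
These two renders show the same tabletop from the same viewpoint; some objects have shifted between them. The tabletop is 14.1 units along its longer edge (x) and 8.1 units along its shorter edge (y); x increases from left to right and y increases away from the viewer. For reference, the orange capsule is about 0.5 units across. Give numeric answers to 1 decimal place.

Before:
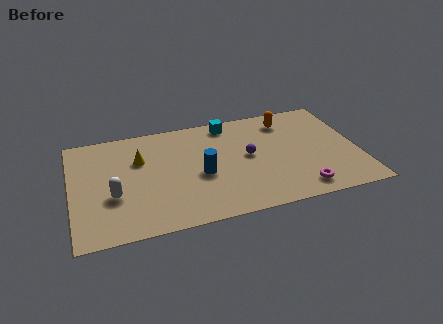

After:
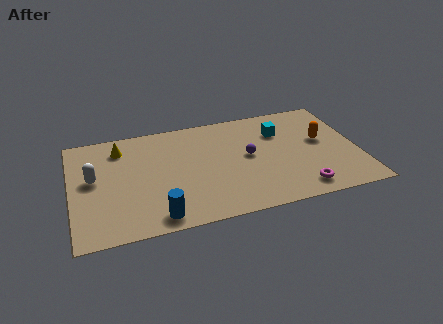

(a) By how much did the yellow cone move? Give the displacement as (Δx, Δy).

(-0.9, 1.1)

The yellow cone was at about (3.4, 5.4) and moved to about (2.5, 6.5).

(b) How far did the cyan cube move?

2.8

From (7.9, 7.1) to (10.4, 5.8), the cyan cube covered √(2.5² + 1.3²) ≈ 2.8 units.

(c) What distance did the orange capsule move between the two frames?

2.6

The orange capsule moved from about (10.8, 6.6) to (12.4, 4.6), a distance of √(1.6² + 2.0²) ≈ 2.6.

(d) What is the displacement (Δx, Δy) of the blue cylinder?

(-2.3, -2.5)

The blue cylinder started near (6.3, 3.5) and ended near (4.0, 1.0).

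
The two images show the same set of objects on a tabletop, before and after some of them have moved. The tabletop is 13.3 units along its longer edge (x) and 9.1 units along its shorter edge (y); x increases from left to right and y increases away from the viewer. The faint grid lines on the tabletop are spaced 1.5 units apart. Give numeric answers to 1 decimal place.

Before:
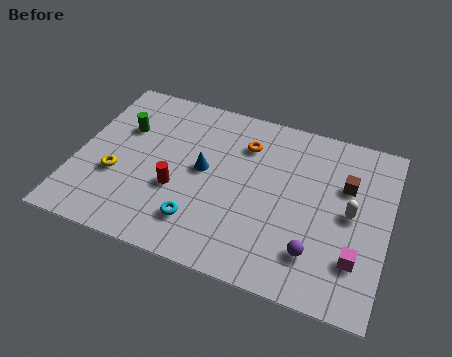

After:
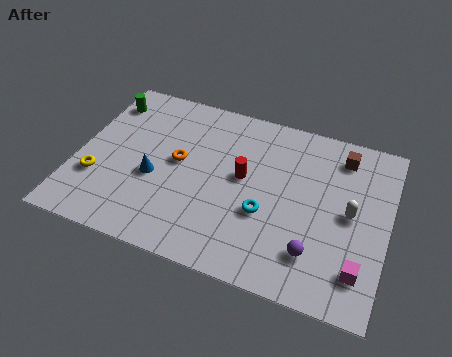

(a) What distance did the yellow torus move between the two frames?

0.9

From (1.8, 3.3) to (1.0, 2.9), the yellow torus covered √(0.8² + 0.4²) ≈ 0.9 units.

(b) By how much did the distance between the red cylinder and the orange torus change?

-1.5

They were about 4.3 units apart before and 2.8 after — 1.5 units closer together.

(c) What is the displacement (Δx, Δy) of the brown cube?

(-0.3, 1.5)

From the two frames, the brown cube sits at roughly (11.4, 6.0) before and (11.1, 7.5) after.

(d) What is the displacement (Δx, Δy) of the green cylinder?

(-1.0, 1.3)

The green cylinder started near (1.8, 6.0) and ended near (0.8, 7.3).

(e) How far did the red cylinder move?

3.1

The red cylinder was near (4.4, 3.4) before and (7.1, 5.0) after, so it travelled √(2.7² + 1.6²) ≈ 3.1 units.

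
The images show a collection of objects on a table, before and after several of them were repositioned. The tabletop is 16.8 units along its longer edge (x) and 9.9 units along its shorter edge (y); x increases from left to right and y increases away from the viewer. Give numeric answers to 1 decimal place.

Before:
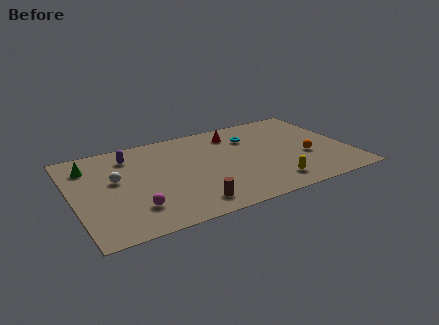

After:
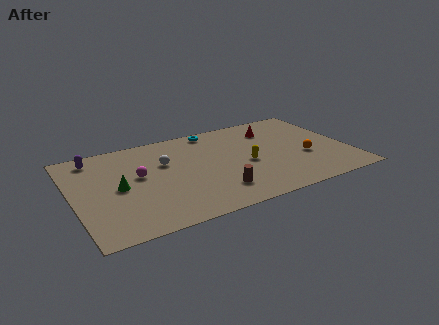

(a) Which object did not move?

the orange sphere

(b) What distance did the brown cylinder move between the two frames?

1.8

The brown cylinder moved from about (6.6, 1.5) to (8.3, 2.2), a distance of √(1.7² + 0.7²) ≈ 1.8.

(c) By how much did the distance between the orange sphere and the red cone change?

-1.6

Before: roughly 5.7 units apart; after: 4.1. That's 1.6 units closer together.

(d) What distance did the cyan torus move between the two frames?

2.7

The cyan torus moved from about (11.1, 7.2) to (9.0, 8.9), a distance of √(2.1² + 1.7²) ≈ 2.7.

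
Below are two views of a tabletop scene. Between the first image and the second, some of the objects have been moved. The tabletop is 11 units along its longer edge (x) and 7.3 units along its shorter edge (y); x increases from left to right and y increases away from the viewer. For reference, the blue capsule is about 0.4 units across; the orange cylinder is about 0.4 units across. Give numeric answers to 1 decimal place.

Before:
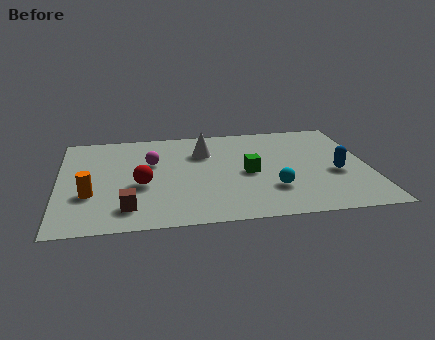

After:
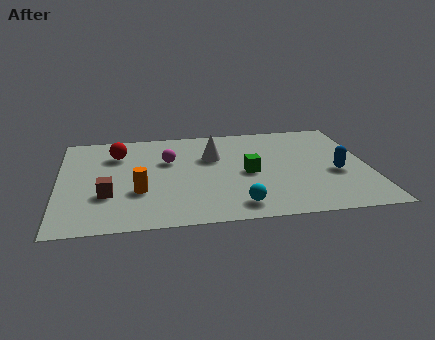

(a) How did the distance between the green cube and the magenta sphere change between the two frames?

-0.5

Before: roughly 3.6 units apart; after: 3.1. That's 0.5 units closer together.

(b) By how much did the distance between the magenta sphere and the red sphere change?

+0.3

Before: roughly 1.6 units apart; after: 1.9. That's 0.3 units further apart.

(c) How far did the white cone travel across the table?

0.5

From (5.2, 5.2) to (5.5, 4.8), the white cone covered √(0.3² + 0.4²) ≈ 0.5 units.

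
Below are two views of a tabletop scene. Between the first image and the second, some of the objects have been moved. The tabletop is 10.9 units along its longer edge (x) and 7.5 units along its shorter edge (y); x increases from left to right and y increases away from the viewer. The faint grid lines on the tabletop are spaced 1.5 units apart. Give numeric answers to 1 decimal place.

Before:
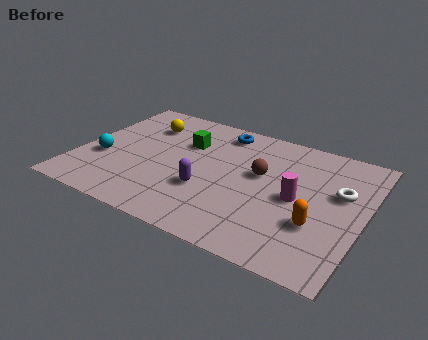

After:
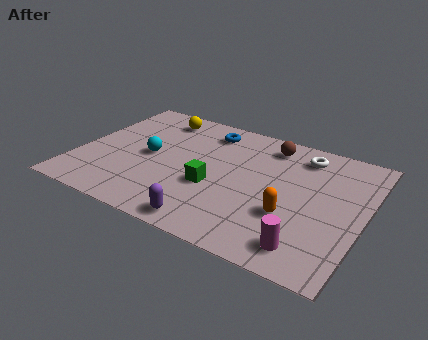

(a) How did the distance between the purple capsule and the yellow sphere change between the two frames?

+2.0

The distance was about 4.2 in the first image and 6.2 in the second, so they moved 2.0 units further apart.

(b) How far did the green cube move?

2.6

The green cube was near (3.9, 5.1) before and (5.3, 2.9) after, so it travelled √(1.4² + 2.2²) ≈ 2.6 units.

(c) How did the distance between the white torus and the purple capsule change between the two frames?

+0.9

They were about 5.2 units apart before and 6.1 after — 0.9 units further apart.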